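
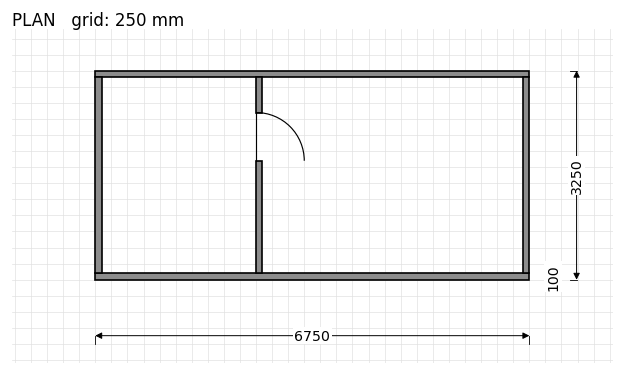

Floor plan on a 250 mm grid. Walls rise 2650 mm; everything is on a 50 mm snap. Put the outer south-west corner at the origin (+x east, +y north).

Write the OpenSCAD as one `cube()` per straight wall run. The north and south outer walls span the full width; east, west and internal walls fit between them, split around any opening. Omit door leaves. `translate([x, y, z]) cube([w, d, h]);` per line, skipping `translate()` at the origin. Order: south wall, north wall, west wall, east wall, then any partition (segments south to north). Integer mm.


cube([6750, 100, 2650]);
translate([0, 3150, 0]) cube([6750, 100, 2650]);
translate([0, 100, 0]) cube([100, 3050, 2650]);
translate([6650, 100, 0]) cube([100, 3050, 2650]);
translate([2500, 100, 0]) cube([100, 1750, 2650]);
translate([2500, 2600, 0]) cube([100, 550, 2650]);


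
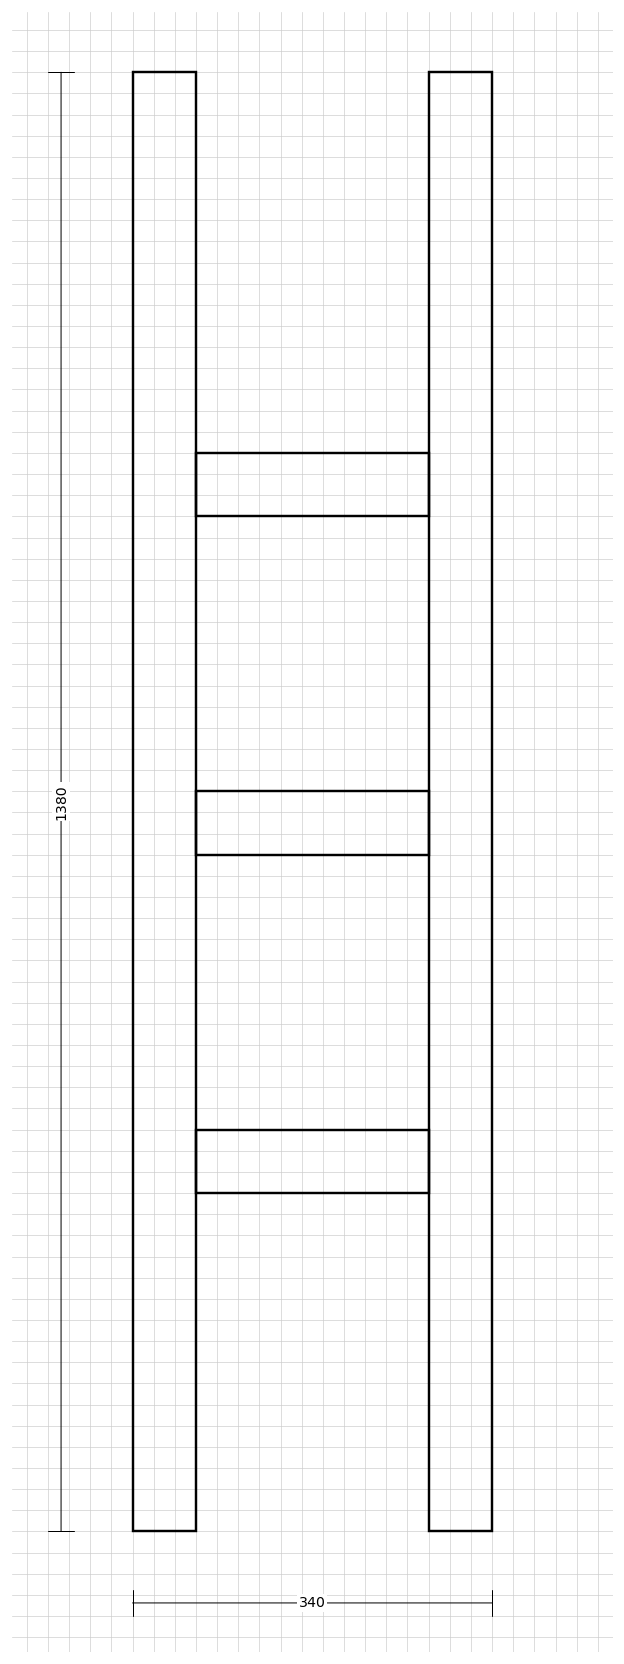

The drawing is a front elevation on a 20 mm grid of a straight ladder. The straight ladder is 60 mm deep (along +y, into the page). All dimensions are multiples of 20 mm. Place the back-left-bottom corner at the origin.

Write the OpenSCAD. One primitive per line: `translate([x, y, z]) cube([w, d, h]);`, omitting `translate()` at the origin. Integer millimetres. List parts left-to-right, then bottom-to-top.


cube([60, 60, 1380]);
translate([60, 0, 320]) cube([220, 60, 60]);
translate([60, 0, 640]) cube([220, 60, 60]);
translate([60, 0, 960]) cube([220, 60, 60]);
translate([280, 0, 0]) cube([60, 60, 1380]);


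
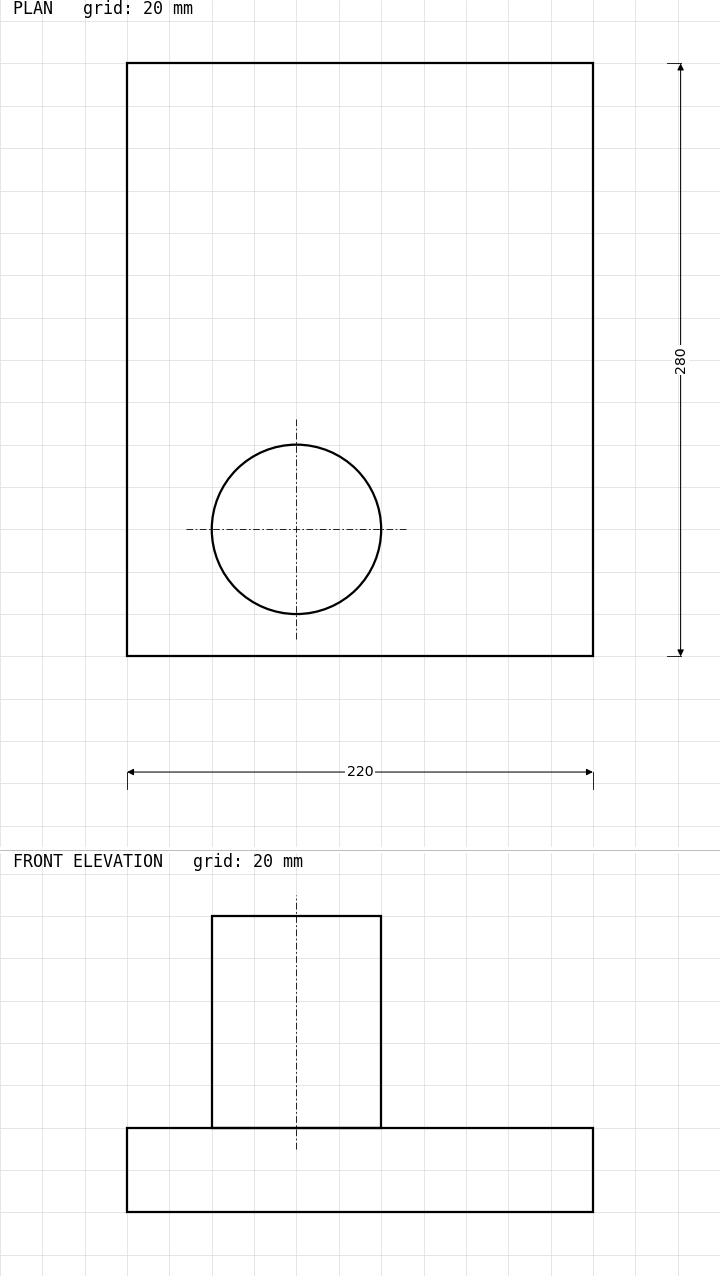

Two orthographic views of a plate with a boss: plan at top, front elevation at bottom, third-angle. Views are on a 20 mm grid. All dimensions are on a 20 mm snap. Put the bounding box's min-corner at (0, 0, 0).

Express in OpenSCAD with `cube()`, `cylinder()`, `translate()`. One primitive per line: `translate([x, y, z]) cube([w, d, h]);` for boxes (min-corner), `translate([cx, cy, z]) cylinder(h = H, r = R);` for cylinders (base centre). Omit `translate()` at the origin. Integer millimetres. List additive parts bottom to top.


cube([220, 280, 40]);
translate([80, 60, 40]) cylinder(h = 100, r = 40);


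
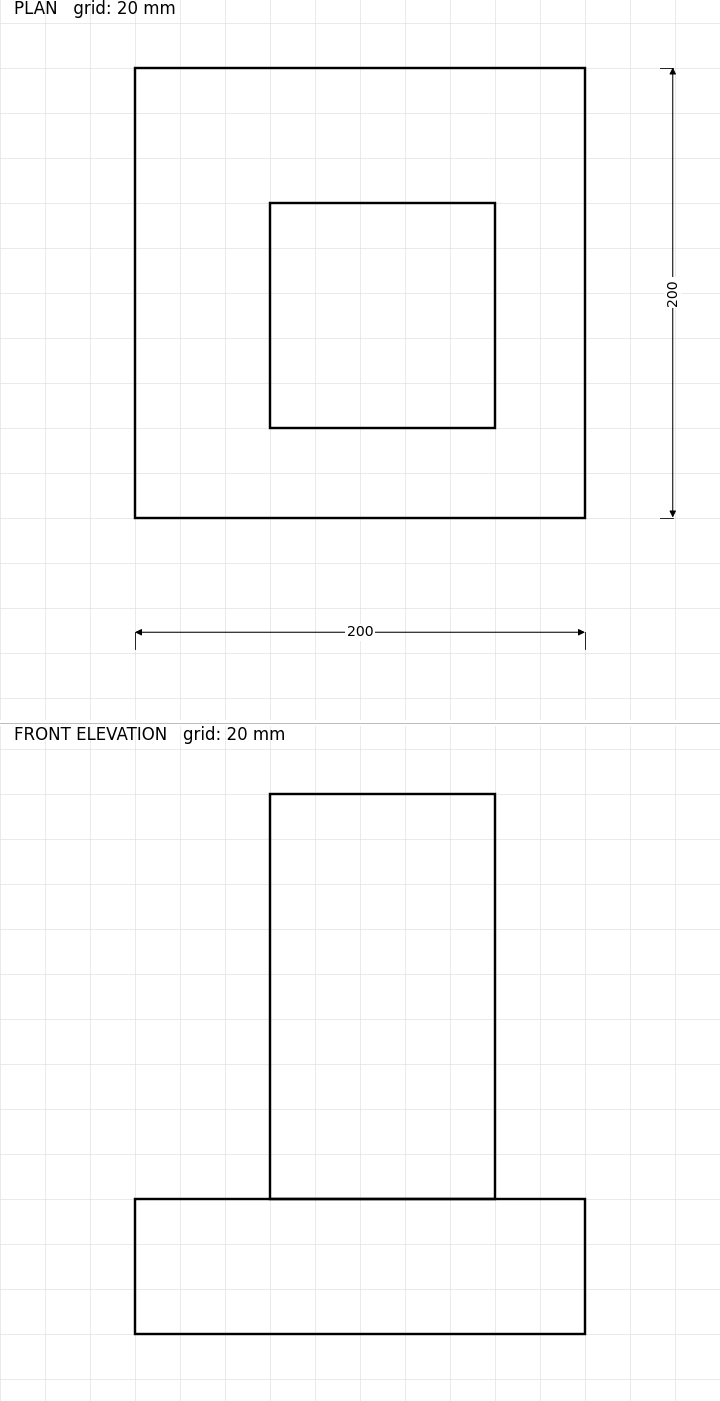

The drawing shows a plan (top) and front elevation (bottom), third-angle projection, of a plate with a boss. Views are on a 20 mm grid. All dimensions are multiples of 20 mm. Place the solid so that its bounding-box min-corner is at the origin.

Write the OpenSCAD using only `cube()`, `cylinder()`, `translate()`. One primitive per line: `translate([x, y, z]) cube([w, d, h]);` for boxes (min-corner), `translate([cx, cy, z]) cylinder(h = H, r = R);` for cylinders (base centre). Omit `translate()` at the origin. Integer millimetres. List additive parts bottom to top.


cube([200, 200, 60]);
translate([60, 40, 60]) cube([100, 100, 180]);


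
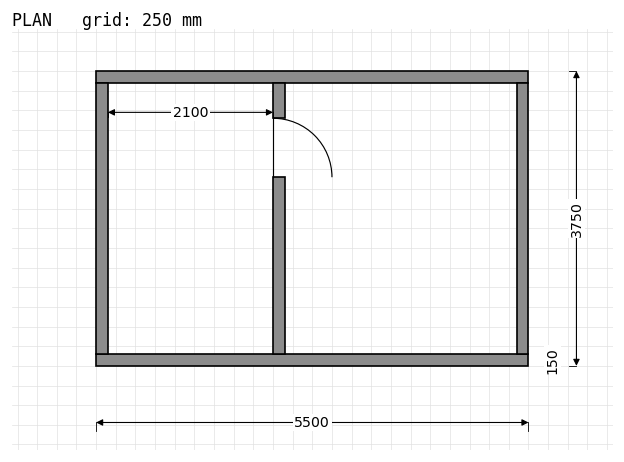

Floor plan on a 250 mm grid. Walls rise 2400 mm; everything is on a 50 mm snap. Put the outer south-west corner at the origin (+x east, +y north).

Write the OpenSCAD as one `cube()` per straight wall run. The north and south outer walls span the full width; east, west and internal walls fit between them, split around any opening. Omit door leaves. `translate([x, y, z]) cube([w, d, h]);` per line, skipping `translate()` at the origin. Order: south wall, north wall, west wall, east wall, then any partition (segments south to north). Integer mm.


cube([5500, 150, 2400]);
translate([0, 3600, 0]) cube([5500, 150, 2400]);
translate([0, 150, 0]) cube([150, 3450, 2400]);
translate([5350, 150, 0]) cube([150, 3450, 2400]);
translate([2250, 150, 0]) cube([150, 2250, 2400]);
translate([2250, 3150, 0]) cube([150, 450, 2400]);


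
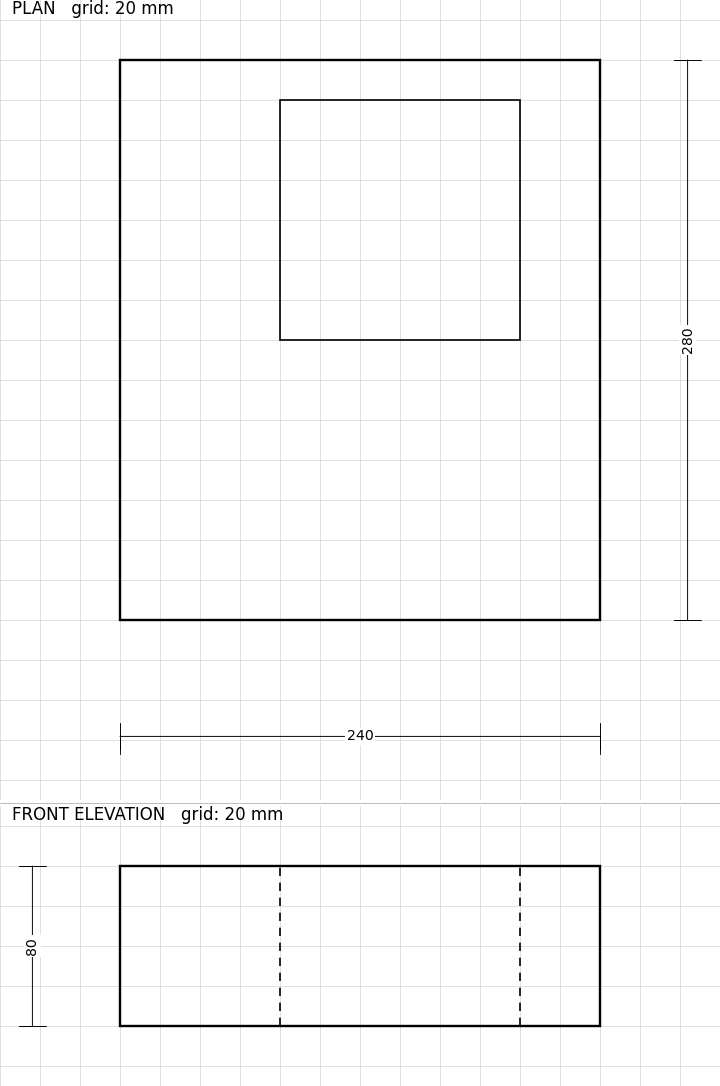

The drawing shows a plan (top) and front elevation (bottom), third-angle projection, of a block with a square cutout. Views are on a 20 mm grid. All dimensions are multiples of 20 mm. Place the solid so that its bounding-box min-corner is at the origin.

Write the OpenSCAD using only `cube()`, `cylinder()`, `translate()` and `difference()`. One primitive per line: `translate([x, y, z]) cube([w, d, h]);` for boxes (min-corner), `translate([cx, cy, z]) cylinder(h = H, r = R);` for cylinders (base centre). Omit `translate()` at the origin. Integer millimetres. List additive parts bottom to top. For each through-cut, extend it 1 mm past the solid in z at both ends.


difference() {
  cube([240, 280, 80]);
  translate([80, 140, -1]) cube([120, 120, 82]);
}


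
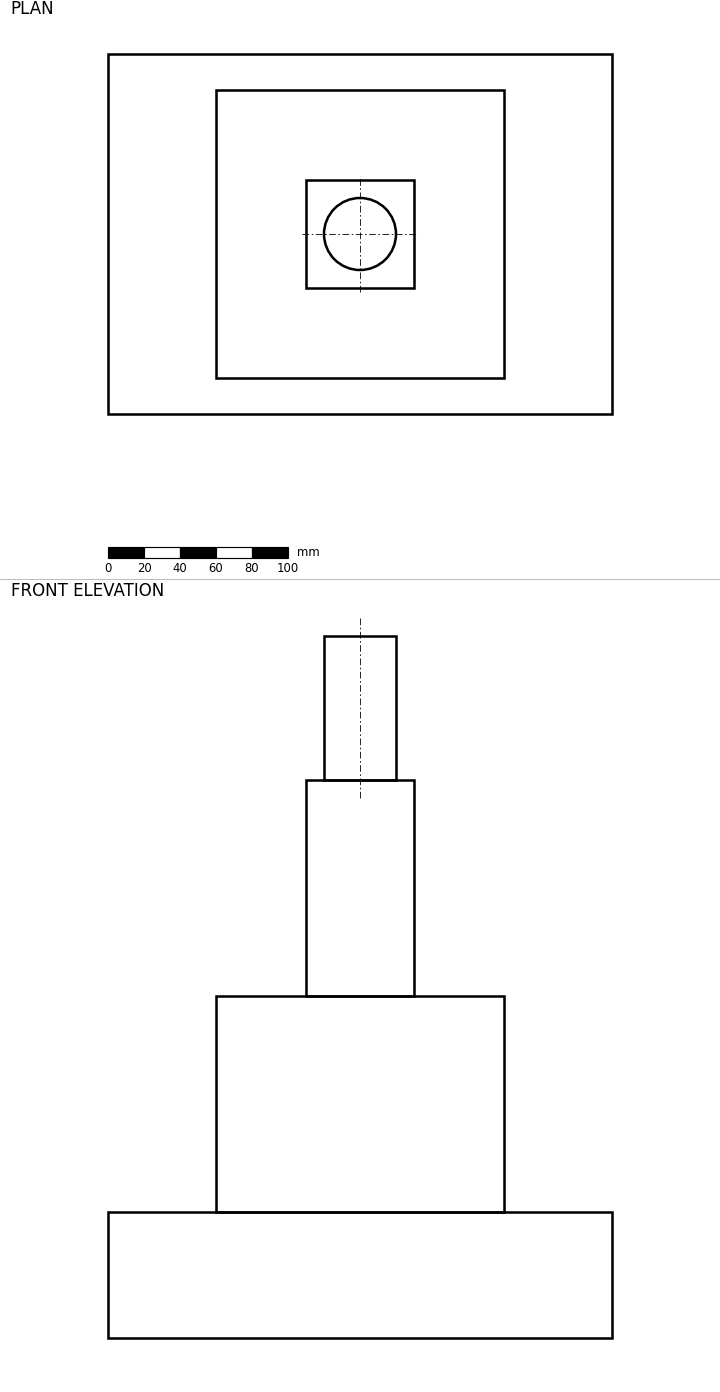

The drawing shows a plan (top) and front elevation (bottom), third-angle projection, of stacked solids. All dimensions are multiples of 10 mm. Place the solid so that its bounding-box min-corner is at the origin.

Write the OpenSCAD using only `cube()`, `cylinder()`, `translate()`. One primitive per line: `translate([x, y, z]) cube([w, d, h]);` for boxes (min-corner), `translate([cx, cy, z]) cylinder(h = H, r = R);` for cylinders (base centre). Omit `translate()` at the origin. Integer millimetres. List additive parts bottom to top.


cube([280, 200, 70]);
translate([60, 20, 70]) cube([160, 160, 120]);
translate([110, 70, 190]) cube([60, 60, 120]);
translate([140, 100, 310]) cylinder(h = 80, r = 20);


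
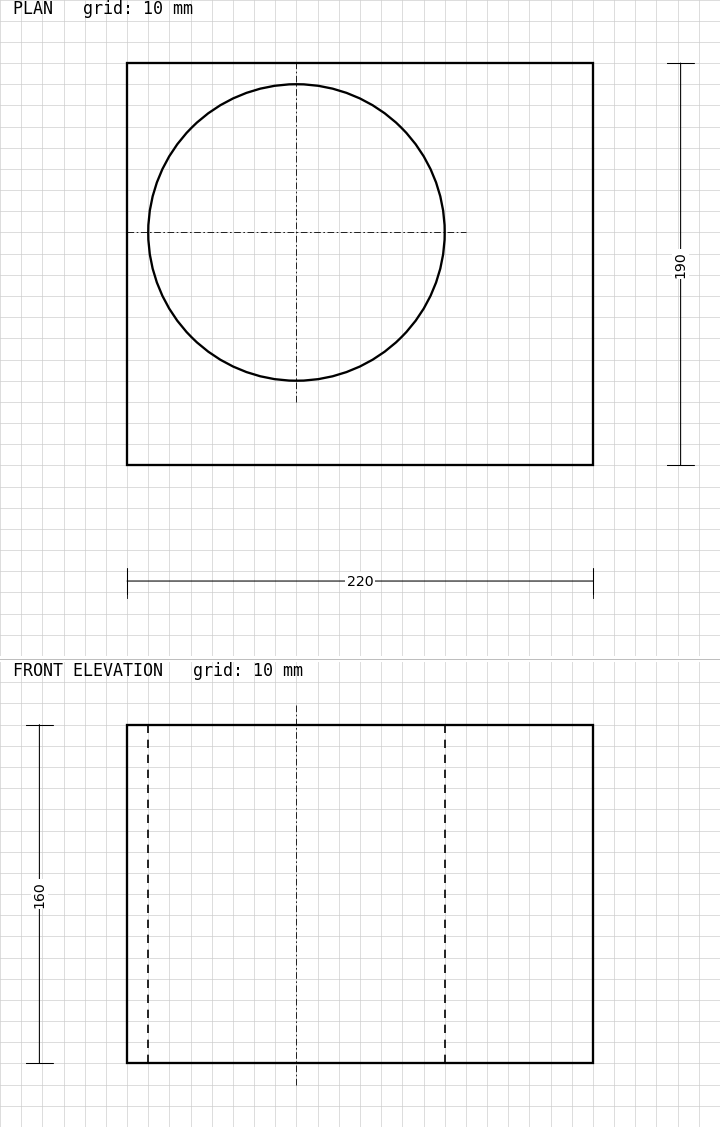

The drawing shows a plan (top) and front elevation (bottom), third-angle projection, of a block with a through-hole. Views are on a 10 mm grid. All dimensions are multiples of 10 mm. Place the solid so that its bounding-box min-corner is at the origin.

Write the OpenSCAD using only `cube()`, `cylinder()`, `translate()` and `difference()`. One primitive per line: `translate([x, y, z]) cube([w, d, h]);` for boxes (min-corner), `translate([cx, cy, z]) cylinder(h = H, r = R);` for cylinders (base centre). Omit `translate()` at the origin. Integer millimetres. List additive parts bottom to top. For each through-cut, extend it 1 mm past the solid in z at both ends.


difference() {
  cube([220, 190, 160]);
  translate([80, 110, -1]) cylinder(h = 162, r = 70);
}


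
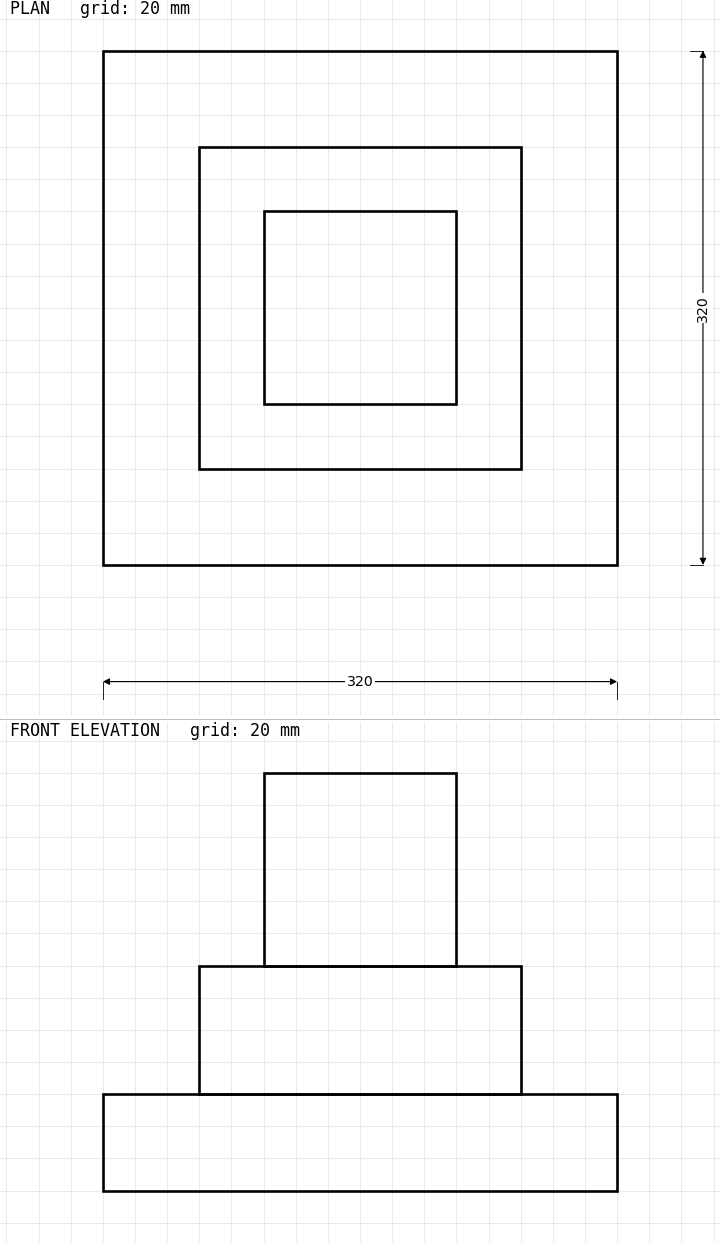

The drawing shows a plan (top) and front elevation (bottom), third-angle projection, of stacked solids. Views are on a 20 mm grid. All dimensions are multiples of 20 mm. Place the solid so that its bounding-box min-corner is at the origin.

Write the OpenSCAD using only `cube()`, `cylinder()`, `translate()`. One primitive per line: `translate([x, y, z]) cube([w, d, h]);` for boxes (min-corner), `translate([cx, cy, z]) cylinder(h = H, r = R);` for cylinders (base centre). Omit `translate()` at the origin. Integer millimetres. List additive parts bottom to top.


cube([320, 320, 60]);
translate([60, 60, 60]) cube([200, 200, 80]);
translate([100, 100, 140]) cube([120, 120, 120]);


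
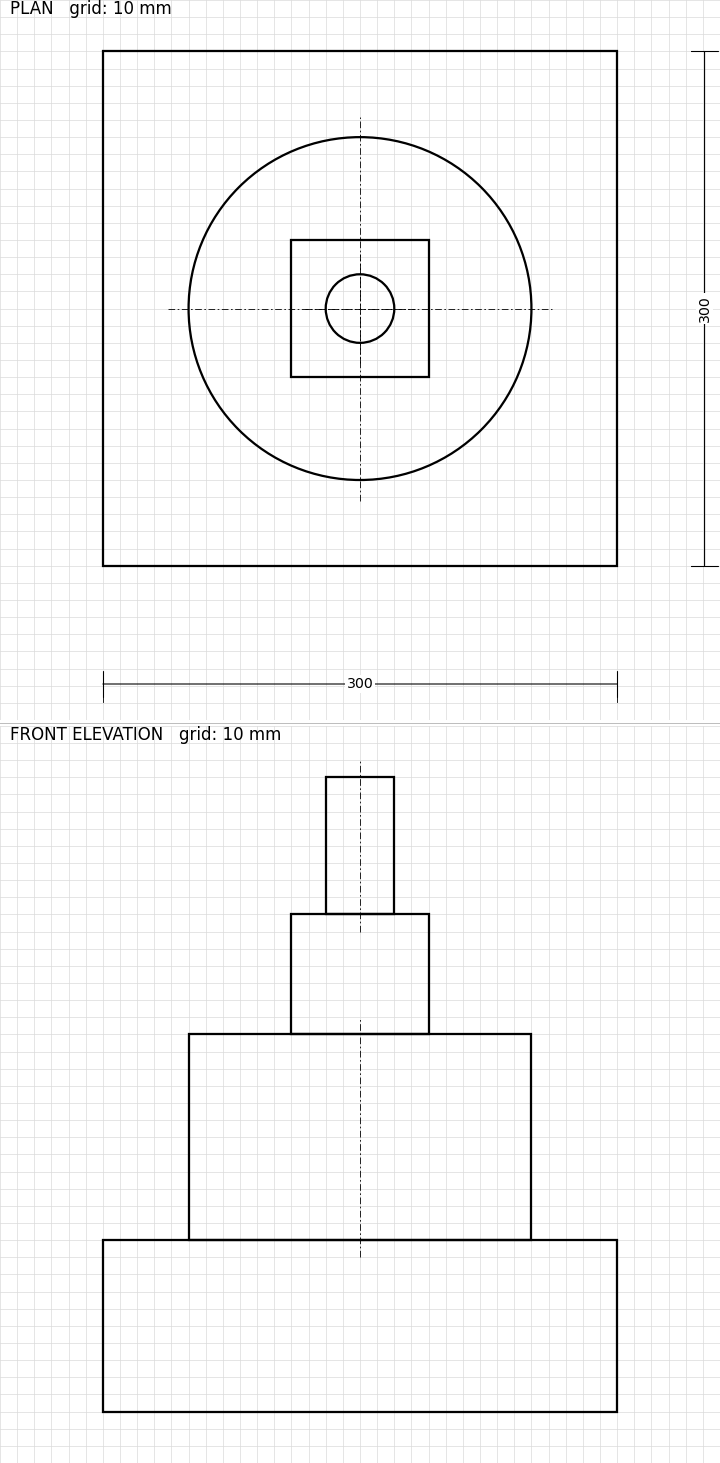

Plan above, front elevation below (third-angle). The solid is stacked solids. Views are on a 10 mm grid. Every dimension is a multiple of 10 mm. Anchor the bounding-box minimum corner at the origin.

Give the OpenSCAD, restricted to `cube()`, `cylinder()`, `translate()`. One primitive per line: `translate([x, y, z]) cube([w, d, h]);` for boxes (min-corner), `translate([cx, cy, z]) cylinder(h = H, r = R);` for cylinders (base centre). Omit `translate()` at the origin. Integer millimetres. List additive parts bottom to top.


cube([300, 300, 100]);
translate([150, 150, 100]) cylinder(h = 120, r = 100);
translate([110, 110, 220]) cube([80, 80, 70]);
translate([150, 150, 290]) cylinder(h = 80, r = 20);


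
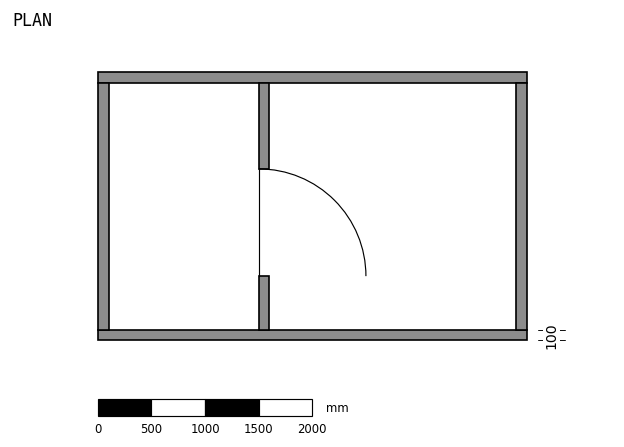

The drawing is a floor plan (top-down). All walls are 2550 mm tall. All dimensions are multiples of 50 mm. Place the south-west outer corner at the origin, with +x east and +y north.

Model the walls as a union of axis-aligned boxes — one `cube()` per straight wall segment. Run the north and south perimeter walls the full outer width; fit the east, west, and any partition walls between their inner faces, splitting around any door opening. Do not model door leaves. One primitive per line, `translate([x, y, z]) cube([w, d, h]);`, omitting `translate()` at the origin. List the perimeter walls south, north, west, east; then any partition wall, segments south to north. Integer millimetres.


cube([4000, 100, 2550]);
translate([0, 2400, 0]) cube([4000, 100, 2550]);
translate([0, 100, 0]) cube([100, 2300, 2550]);
translate([3900, 100, 0]) cube([100, 2300, 2550]);
translate([1500, 100, 0]) cube([100, 500, 2550]);
translate([1500, 1600, 0]) cube([100, 800, 2550]);


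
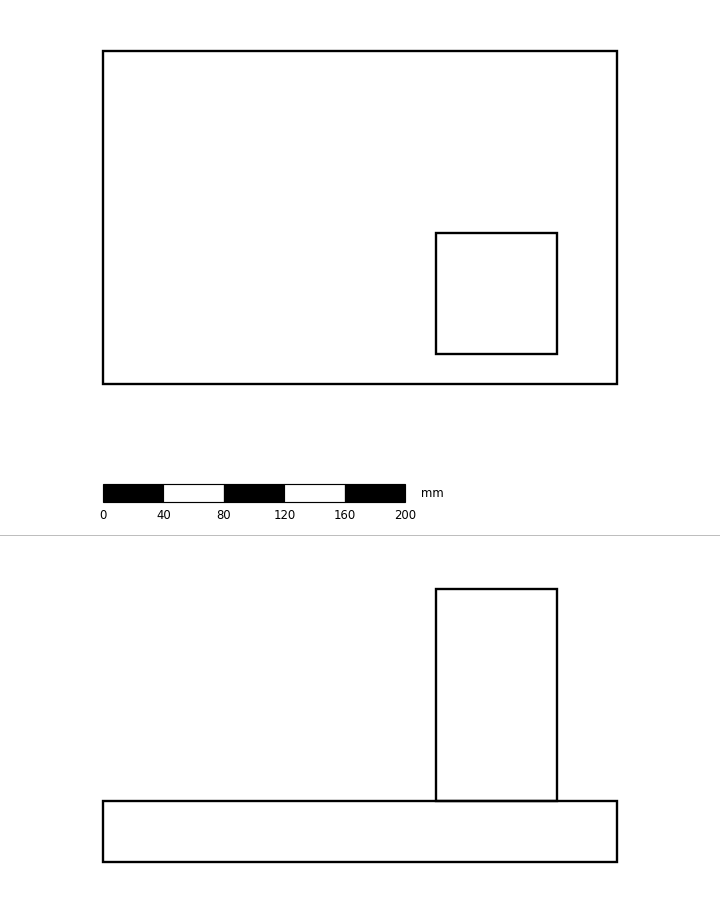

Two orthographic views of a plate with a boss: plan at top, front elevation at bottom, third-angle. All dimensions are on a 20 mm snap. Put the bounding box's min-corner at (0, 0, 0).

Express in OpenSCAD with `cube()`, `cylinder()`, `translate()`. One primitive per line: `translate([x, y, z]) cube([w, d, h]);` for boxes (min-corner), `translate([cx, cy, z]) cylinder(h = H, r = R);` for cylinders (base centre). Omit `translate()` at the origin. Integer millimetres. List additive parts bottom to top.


cube([340, 220, 40]);
translate([220, 20, 40]) cube([80, 80, 140]);


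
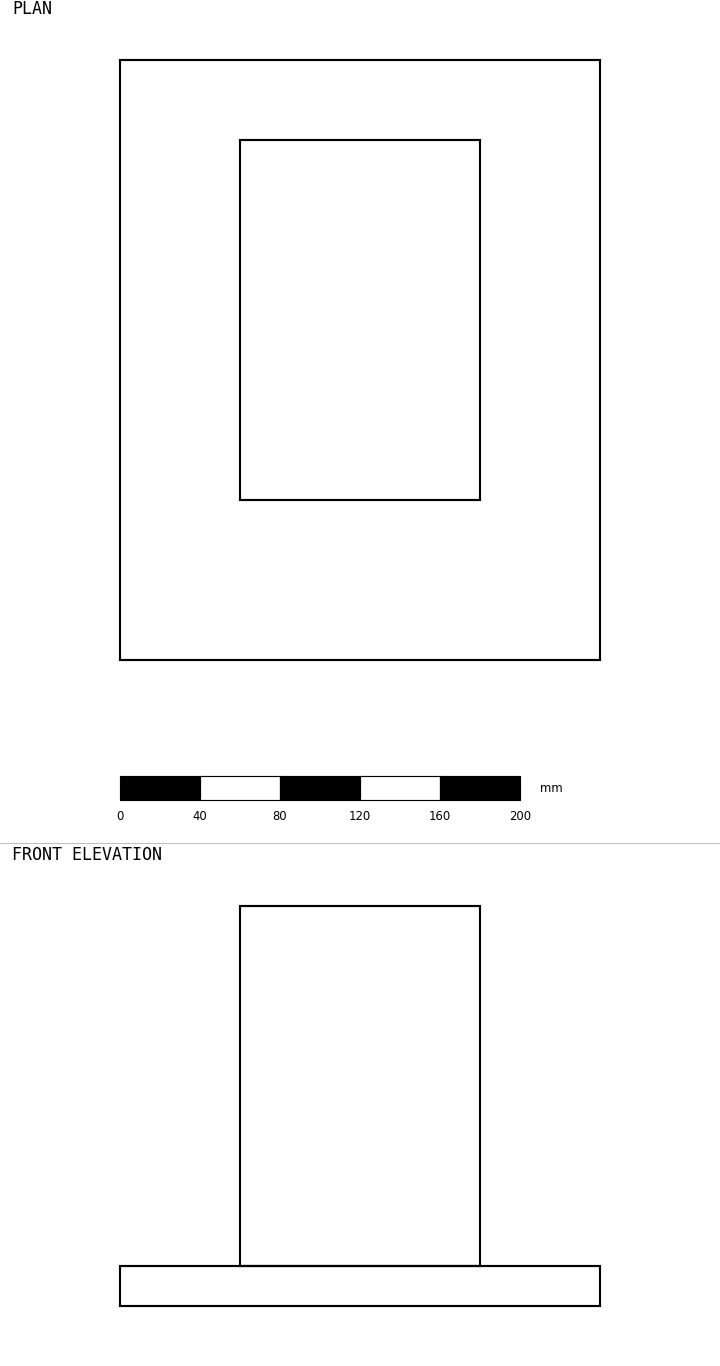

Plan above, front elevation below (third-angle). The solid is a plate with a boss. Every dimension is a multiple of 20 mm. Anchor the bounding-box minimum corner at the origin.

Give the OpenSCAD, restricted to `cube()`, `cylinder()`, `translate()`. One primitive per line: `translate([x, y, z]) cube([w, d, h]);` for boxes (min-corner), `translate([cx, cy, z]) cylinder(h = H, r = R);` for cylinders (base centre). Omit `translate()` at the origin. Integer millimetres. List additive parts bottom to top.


cube([240, 300, 20]);
translate([60, 80, 20]) cube([120, 180, 180]);


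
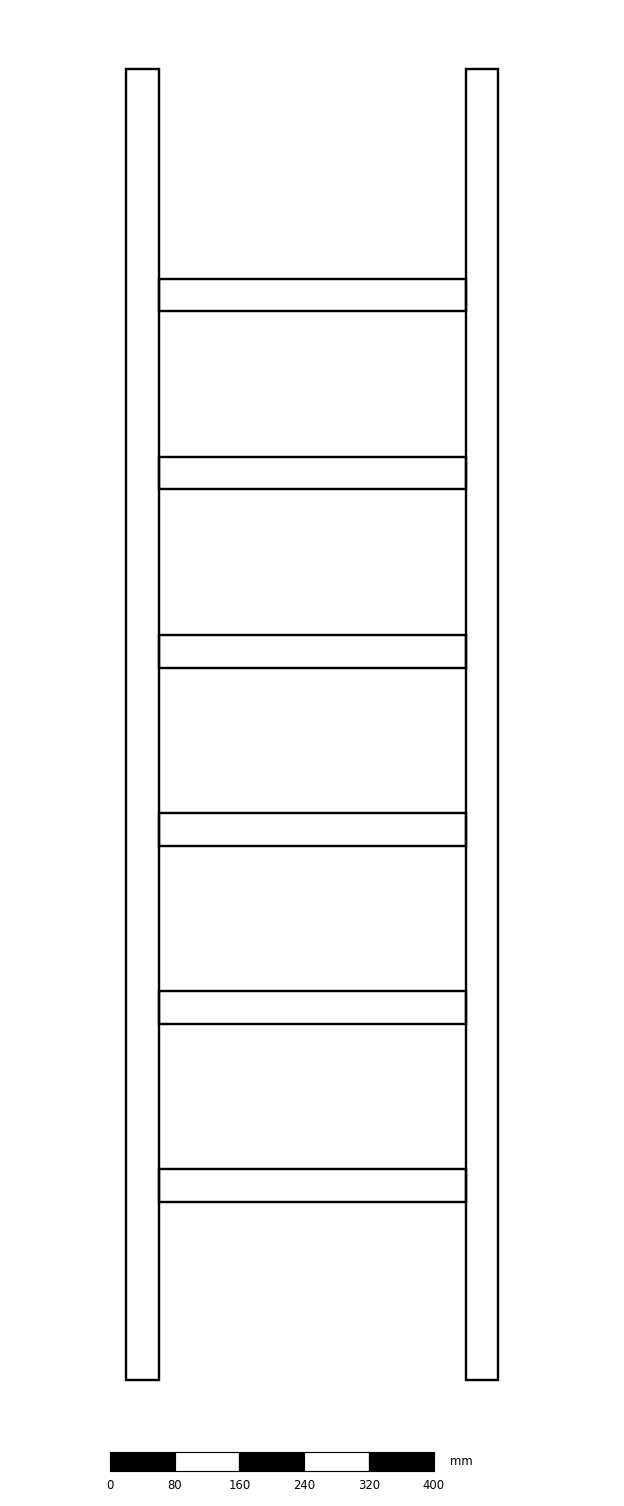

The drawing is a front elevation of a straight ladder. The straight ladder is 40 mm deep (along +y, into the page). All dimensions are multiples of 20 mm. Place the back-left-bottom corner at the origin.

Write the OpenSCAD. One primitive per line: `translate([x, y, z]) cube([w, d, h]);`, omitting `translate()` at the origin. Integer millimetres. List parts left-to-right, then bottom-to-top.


cube([40, 40, 1620]);
translate([40, 0, 220]) cube([380, 40, 40]);
translate([40, 0, 440]) cube([380, 40, 40]);
translate([40, 0, 660]) cube([380, 40, 40]);
translate([40, 0, 880]) cube([380, 40, 40]);
translate([40, 0, 1100]) cube([380, 40, 40]);
translate([40, 0, 1320]) cube([380, 40, 40]);
translate([420, 0, 0]) cube([40, 40, 1620]);


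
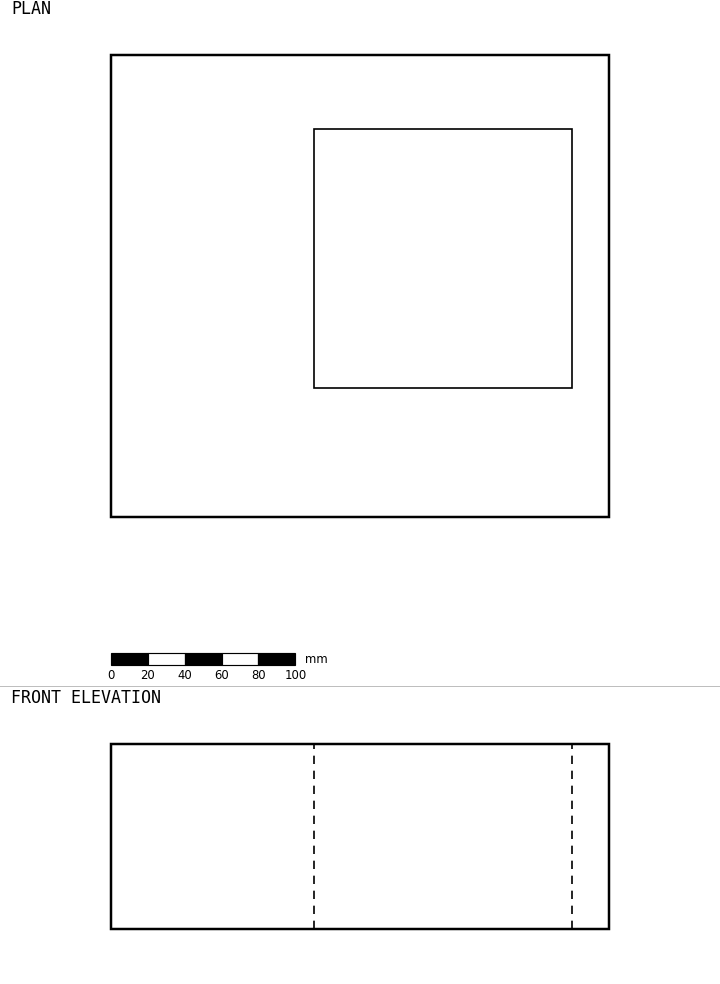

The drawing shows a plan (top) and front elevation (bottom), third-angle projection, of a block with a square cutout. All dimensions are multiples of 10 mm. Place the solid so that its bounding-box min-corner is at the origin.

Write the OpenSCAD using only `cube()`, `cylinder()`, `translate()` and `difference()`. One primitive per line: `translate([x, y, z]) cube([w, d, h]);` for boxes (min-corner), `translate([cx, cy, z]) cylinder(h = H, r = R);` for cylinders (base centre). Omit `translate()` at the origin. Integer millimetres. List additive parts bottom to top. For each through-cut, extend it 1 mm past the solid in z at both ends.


difference() {
  cube([270, 250, 100]);
  translate([110, 70, -1]) cube([140, 140, 102]);
}


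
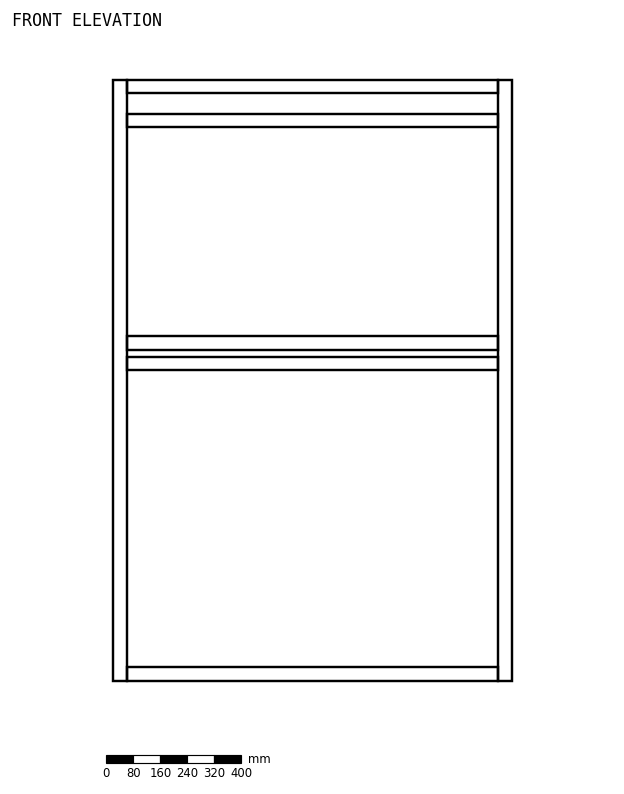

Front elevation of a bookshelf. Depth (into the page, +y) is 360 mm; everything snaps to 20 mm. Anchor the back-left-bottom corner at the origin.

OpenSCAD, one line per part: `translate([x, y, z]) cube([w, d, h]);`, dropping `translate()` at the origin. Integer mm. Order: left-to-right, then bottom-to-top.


cube([40, 360, 1780]);
translate([40, 0, 0]) cube([1100, 360, 40]);
translate([40, 0, 920]) cube([1100, 360, 40]);
translate([40, 0, 980]) cube([1100, 360, 40]);
translate([40, 0, 1640]) cube([1100, 360, 40]);
translate([40, 0, 1740]) cube([1100, 360, 40]);
translate([1140, 0, 0]) cube([40, 360, 1780]);


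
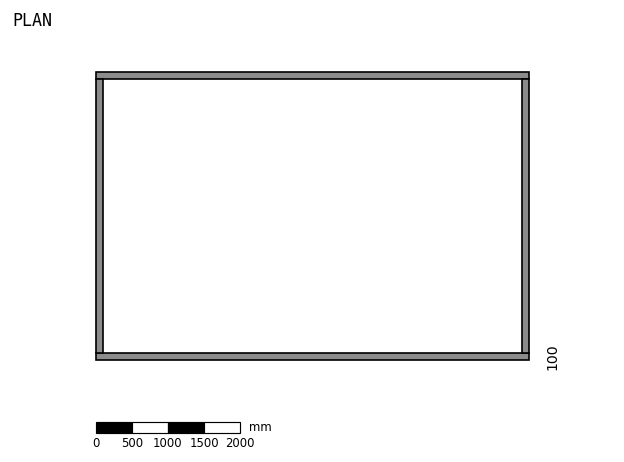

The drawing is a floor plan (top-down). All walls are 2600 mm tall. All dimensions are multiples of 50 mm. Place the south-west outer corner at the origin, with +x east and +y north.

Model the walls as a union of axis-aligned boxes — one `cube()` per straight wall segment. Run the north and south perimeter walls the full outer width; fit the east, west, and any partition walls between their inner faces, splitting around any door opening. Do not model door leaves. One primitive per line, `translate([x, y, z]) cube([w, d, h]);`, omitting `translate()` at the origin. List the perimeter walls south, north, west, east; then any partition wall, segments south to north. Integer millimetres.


cube([6000, 100, 2600]);
translate([0, 3900, 0]) cube([6000, 100, 2600]);
translate([0, 100, 0]) cube([100, 3800, 2600]);
translate([5900, 100, 0]) cube([100, 3800, 2600]);


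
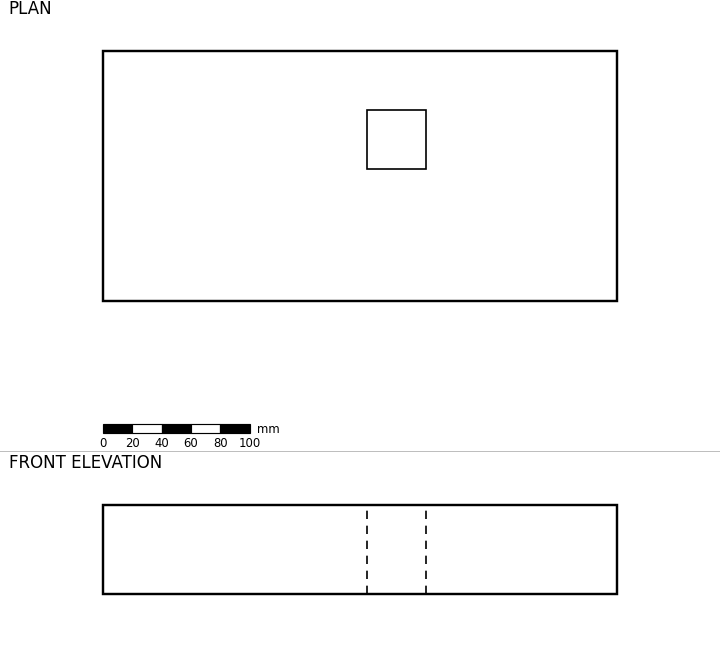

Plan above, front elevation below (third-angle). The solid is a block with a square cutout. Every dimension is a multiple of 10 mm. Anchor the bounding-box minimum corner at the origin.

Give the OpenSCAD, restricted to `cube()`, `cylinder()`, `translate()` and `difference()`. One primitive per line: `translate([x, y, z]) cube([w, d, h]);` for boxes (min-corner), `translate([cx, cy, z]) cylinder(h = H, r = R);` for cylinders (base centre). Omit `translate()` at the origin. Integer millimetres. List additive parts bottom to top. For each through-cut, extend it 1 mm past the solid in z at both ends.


difference() {
  cube([350, 170, 60]);
  translate([180, 90, -1]) cube([40, 40, 62]);
}


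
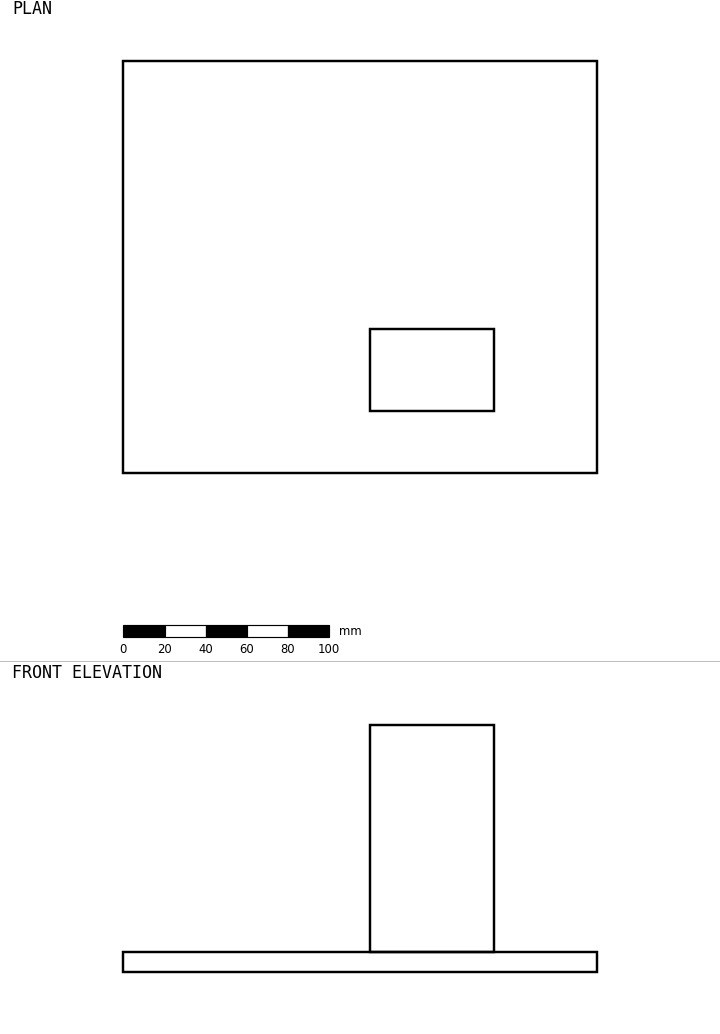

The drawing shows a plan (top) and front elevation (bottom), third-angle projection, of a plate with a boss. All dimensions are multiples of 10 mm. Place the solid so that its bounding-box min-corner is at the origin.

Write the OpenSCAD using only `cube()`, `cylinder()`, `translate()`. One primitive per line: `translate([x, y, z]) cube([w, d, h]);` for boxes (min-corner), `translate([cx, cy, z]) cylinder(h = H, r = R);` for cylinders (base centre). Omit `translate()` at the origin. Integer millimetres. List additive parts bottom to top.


cube([230, 200, 10]);
translate([120, 30, 10]) cube([60, 40, 110]);


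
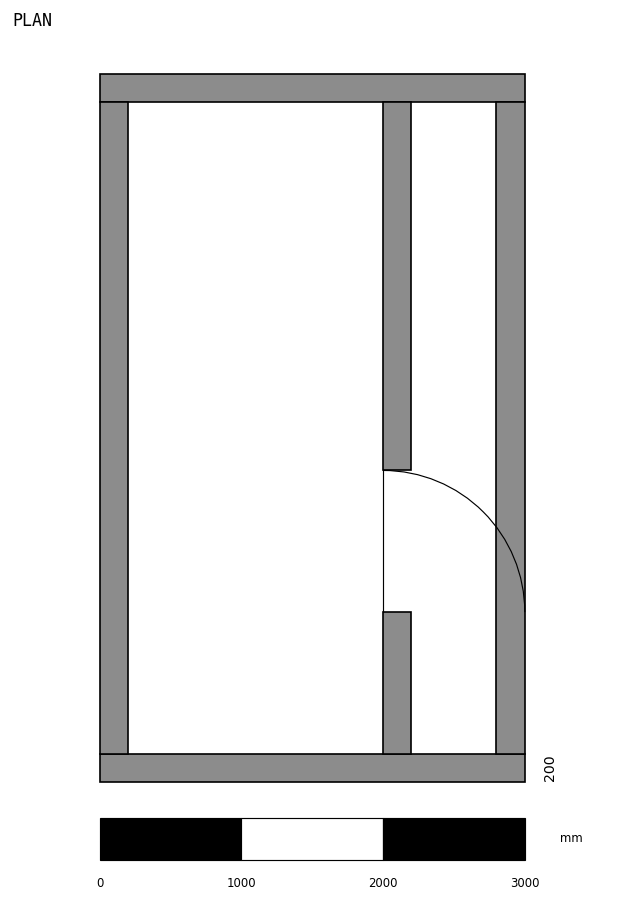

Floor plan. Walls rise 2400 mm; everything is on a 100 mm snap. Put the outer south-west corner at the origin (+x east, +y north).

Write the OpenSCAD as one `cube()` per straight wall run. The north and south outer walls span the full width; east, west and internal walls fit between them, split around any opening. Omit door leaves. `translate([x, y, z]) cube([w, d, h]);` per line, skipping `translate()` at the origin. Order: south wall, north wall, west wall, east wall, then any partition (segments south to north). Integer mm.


cube([3000, 200, 2400]);
translate([0, 4800, 0]) cube([3000, 200, 2400]);
translate([0, 200, 0]) cube([200, 4600, 2400]);
translate([2800, 200, 0]) cube([200, 4600, 2400]);
translate([2000, 200, 0]) cube([200, 1000, 2400]);
translate([2000, 2200, 0]) cube([200, 2600, 2400]);


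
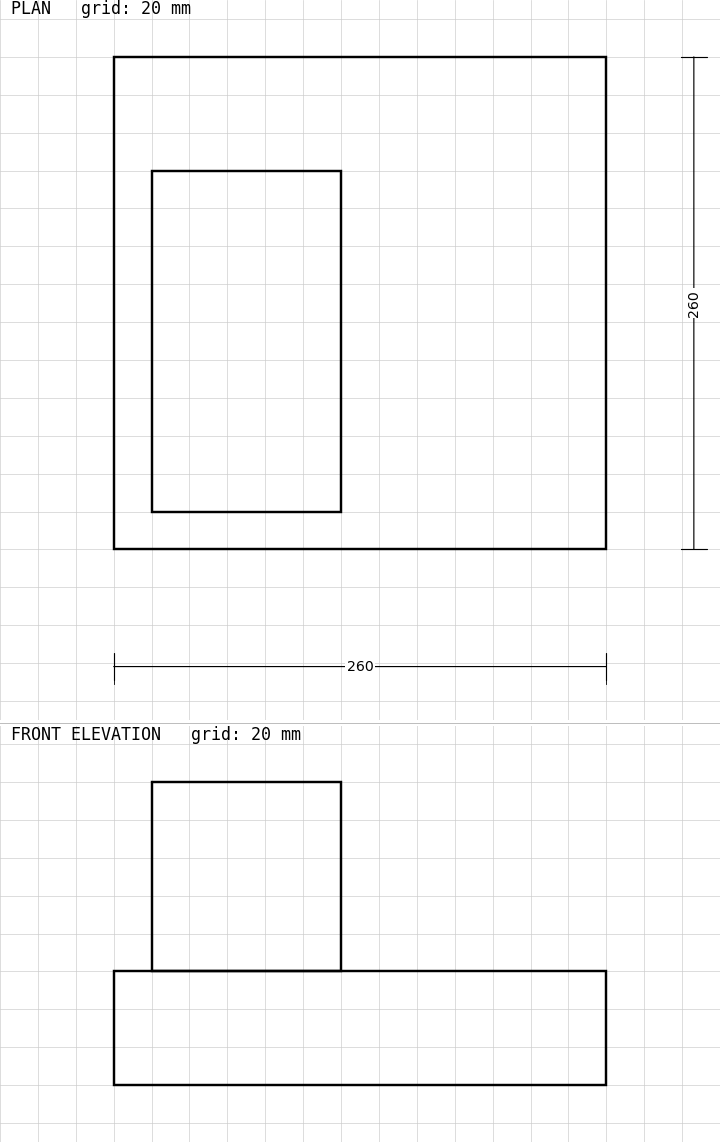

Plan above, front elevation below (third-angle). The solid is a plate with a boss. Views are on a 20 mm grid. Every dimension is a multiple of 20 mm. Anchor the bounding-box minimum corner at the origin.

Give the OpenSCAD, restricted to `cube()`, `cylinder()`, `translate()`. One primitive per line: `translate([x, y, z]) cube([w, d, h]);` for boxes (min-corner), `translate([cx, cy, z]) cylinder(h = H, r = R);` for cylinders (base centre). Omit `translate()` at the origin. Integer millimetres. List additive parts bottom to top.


cube([260, 260, 60]);
translate([20, 20, 60]) cube([100, 180, 100]);


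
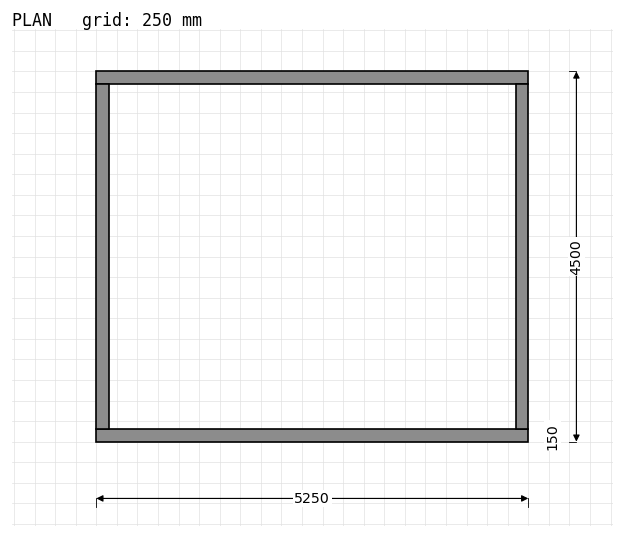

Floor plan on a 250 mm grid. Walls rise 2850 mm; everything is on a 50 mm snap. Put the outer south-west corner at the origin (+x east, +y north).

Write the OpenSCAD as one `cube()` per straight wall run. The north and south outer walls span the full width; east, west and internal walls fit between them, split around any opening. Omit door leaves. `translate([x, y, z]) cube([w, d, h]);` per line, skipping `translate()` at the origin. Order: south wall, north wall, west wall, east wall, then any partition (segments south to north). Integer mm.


cube([5250, 150, 2850]);
translate([0, 4350, 0]) cube([5250, 150, 2850]);
translate([0, 150, 0]) cube([150, 4200, 2850]);
translate([5100, 150, 0]) cube([150, 4200, 2850]);


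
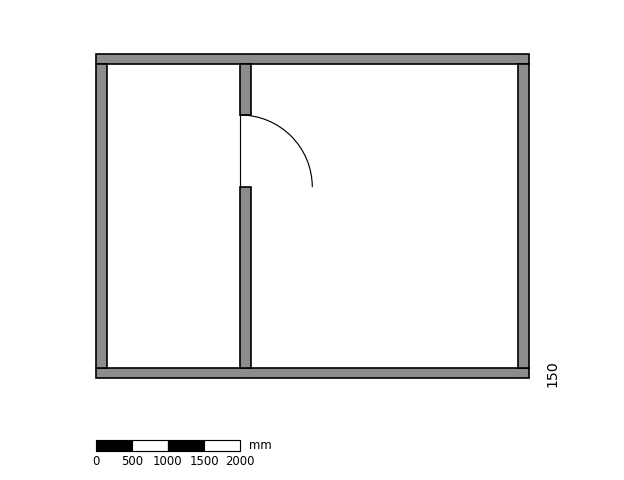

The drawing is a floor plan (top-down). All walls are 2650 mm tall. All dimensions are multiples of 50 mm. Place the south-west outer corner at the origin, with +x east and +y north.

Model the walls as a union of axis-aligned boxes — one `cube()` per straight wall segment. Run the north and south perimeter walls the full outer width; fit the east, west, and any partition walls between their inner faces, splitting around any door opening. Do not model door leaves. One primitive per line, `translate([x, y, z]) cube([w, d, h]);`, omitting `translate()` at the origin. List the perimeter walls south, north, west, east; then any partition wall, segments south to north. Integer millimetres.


cube([6000, 150, 2650]);
translate([0, 4350, 0]) cube([6000, 150, 2650]);
translate([0, 150, 0]) cube([150, 4200, 2650]);
translate([5850, 150, 0]) cube([150, 4200, 2650]);
translate([2000, 150, 0]) cube([150, 2500, 2650]);
translate([2000, 3650, 0]) cube([150, 700, 2650]);


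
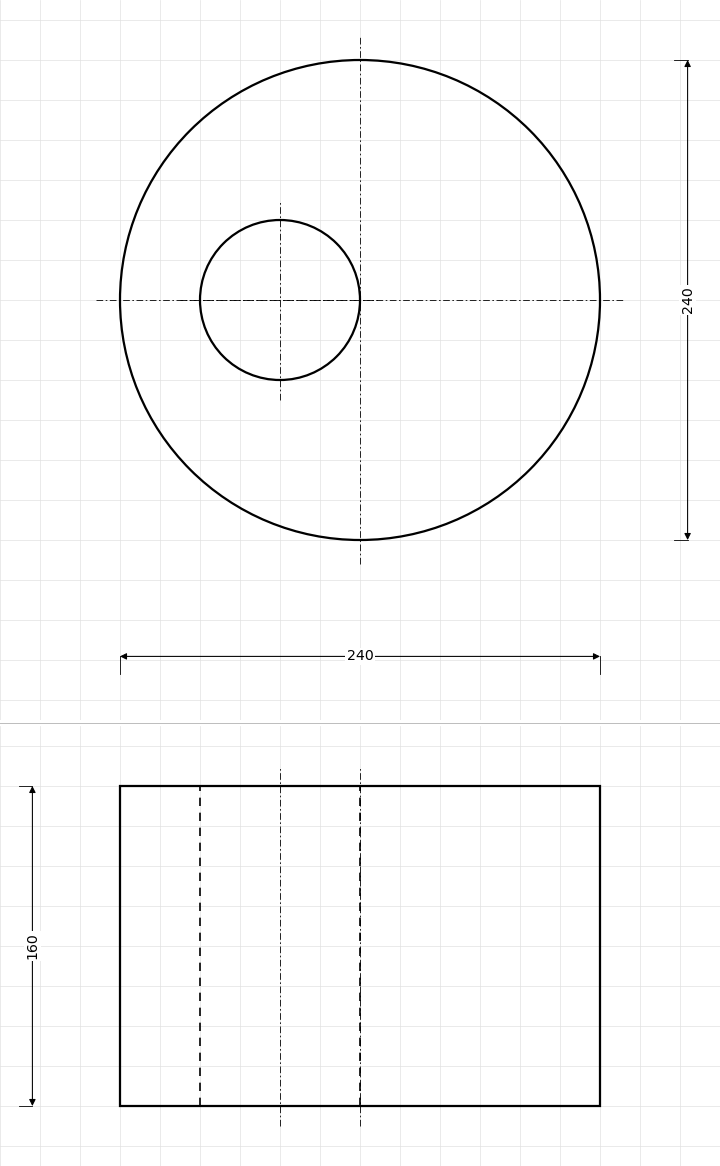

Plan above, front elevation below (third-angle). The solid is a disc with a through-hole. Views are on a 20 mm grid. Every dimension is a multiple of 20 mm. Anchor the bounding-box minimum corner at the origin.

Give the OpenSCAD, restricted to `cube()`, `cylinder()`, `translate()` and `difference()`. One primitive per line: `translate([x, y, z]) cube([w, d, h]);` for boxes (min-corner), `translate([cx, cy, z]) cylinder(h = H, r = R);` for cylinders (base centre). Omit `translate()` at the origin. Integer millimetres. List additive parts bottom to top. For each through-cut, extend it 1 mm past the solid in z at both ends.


difference() {
  translate([120, 120, 0]) cylinder(h = 160, r = 120);
  translate([80, 120, -1]) cylinder(h = 162, r = 40);
}


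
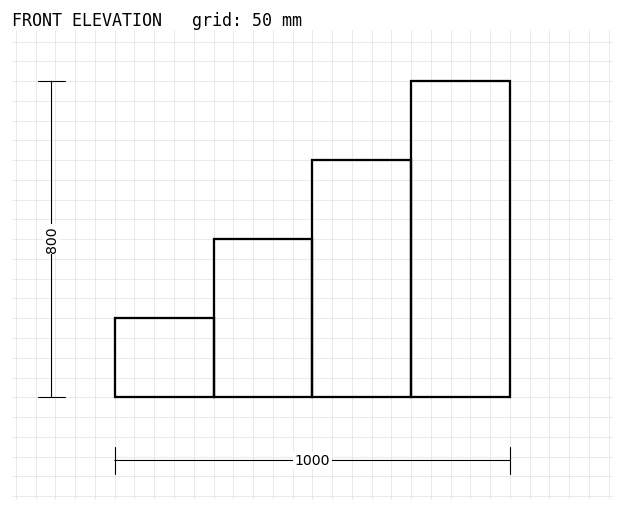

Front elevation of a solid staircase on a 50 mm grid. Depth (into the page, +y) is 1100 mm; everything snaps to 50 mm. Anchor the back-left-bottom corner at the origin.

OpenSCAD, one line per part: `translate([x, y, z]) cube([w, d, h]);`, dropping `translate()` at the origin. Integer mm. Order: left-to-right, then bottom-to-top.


cube([250, 1100, 200]);
translate([250, 0, 0]) cube([250, 1100, 400]);
translate([500, 0, 0]) cube([250, 1100, 600]);
translate([750, 0, 0]) cube([250, 1100, 800]);


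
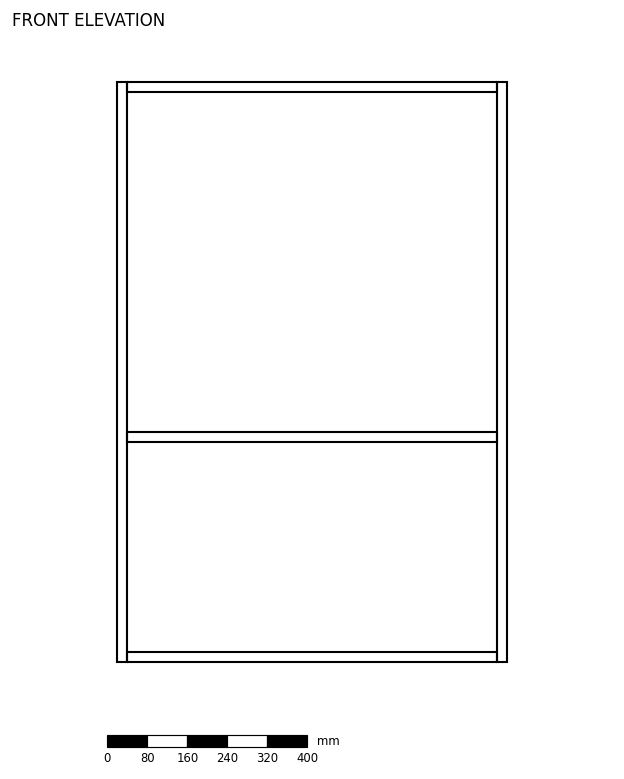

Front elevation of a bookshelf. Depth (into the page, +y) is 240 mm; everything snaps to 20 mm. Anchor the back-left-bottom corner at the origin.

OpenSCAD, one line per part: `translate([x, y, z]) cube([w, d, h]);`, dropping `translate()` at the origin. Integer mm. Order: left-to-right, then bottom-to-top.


cube([20, 240, 1160]);
translate([20, 0, 0]) cube([740, 240, 20]);
translate([20, 0, 440]) cube([740, 240, 20]);
translate([20, 0, 1140]) cube([740, 240, 20]);
translate([760, 0, 0]) cube([20, 240, 1160]);


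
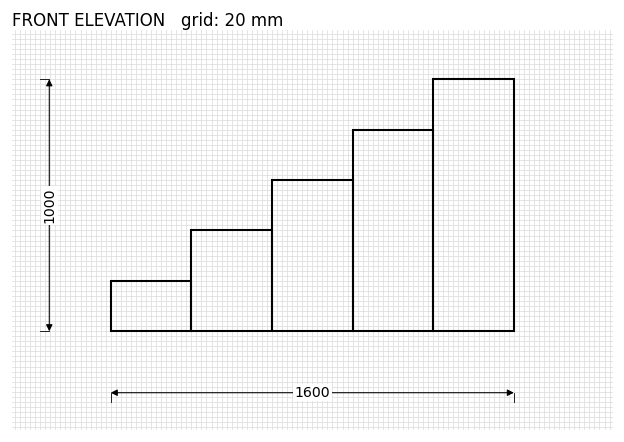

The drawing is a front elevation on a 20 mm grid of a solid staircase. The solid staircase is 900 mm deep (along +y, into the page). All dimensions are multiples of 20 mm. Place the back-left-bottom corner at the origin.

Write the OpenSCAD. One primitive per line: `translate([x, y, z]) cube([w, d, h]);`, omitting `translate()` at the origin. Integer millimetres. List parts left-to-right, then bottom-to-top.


cube([320, 900, 200]);
translate([320, 0, 0]) cube([320, 900, 400]);
translate([640, 0, 0]) cube([320, 900, 600]);
translate([960, 0, 0]) cube([320, 900, 800]);
translate([1280, 0, 0]) cube([320, 900, 1000]);


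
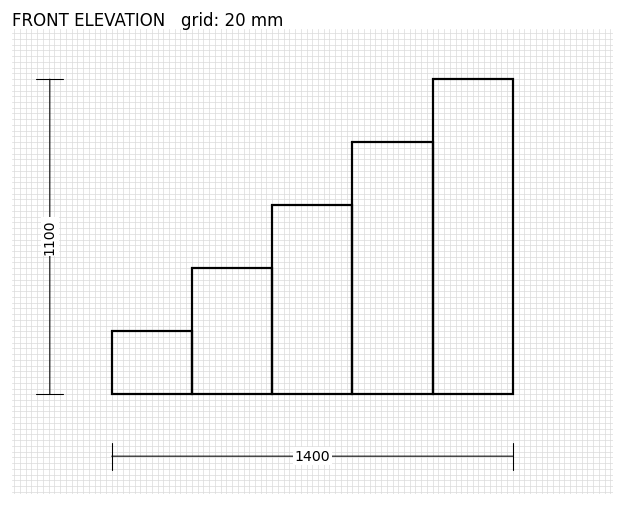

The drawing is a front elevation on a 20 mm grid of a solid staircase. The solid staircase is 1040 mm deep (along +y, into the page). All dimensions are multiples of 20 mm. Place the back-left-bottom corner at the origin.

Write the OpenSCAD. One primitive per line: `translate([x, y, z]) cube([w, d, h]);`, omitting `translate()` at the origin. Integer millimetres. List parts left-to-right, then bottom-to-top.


cube([280, 1040, 220]);
translate([280, 0, 0]) cube([280, 1040, 440]);
translate([560, 0, 0]) cube([280, 1040, 660]);
translate([840, 0, 0]) cube([280, 1040, 880]);
translate([1120, 0, 0]) cube([280, 1040, 1100]);


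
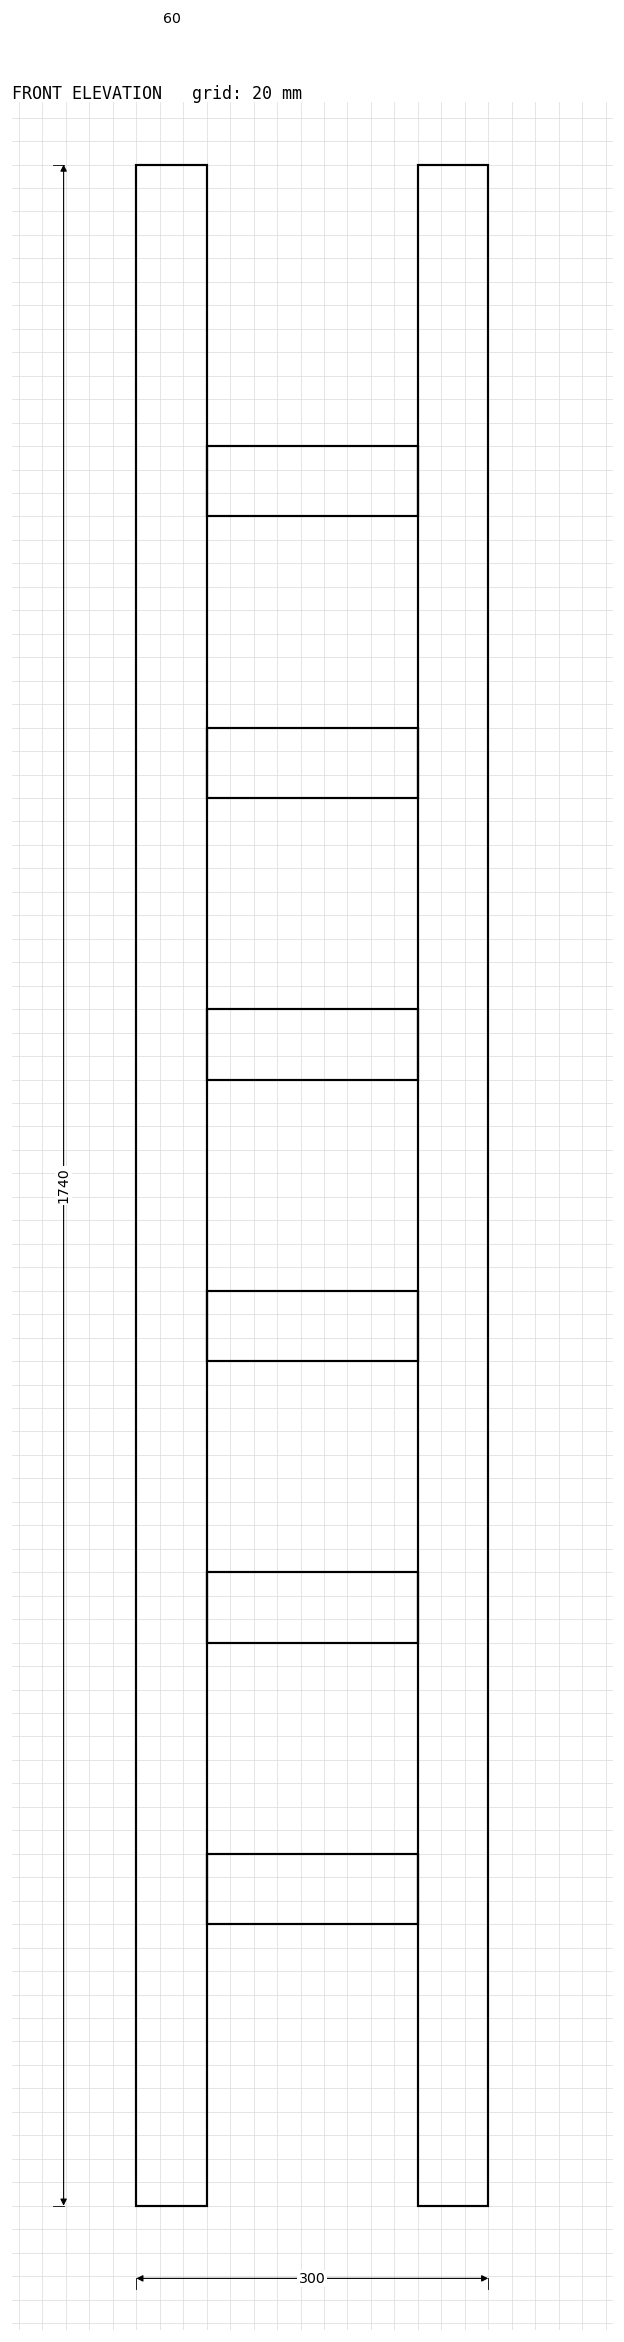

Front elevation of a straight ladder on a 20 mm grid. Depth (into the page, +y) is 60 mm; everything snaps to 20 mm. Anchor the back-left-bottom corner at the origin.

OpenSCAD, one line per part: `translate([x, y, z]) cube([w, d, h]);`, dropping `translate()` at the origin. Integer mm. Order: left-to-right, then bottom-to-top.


cube([60, 60, 1740]);
translate([60, 0, 240]) cube([180, 60, 60]);
translate([60, 0, 480]) cube([180, 60, 60]);
translate([60, 0, 720]) cube([180, 60, 60]);
translate([60, 0, 960]) cube([180, 60, 60]);
translate([60, 0, 1200]) cube([180, 60, 60]);
translate([60, 0, 1440]) cube([180, 60, 60]);
translate([240, 0, 0]) cube([60, 60, 1740]);


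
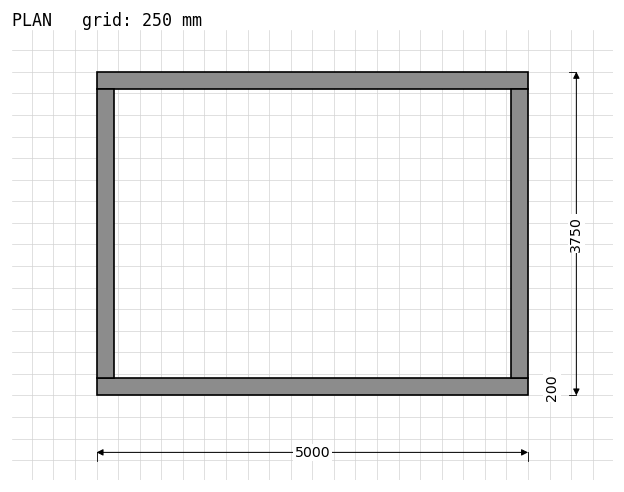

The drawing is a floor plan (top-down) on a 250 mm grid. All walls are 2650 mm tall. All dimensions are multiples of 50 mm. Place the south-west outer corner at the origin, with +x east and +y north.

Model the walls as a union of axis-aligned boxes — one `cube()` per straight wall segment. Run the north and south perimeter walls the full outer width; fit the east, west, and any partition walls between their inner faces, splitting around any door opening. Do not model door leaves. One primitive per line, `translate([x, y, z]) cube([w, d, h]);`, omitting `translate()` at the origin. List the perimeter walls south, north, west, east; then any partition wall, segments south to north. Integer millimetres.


cube([5000, 200, 2650]);
translate([0, 3550, 0]) cube([5000, 200, 2650]);
translate([0, 200, 0]) cube([200, 3350, 2650]);
translate([4800, 200, 0]) cube([200, 3350, 2650]);


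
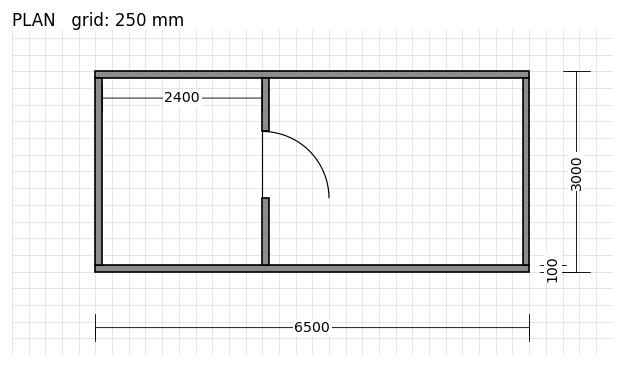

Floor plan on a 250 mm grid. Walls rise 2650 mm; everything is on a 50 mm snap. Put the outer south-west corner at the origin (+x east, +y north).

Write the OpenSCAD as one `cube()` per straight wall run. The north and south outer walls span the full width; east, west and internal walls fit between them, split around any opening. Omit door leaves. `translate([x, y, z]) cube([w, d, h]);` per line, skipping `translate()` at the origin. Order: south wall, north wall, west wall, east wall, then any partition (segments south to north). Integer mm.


cube([6500, 100, 2650]);
translate([0, 2900, 0]) cube([6500, 100, 2650]);
translate([0, 100, 0]) cube([100, 2800, 2650]);
translate([6400, 100, 0]) cube([100, 2800, 2650]);
translate([2500, 100, 0]) cube([100, 1000, 2650]);
translate([2500, 2100, 0]) cube([100, 800, 2650]);


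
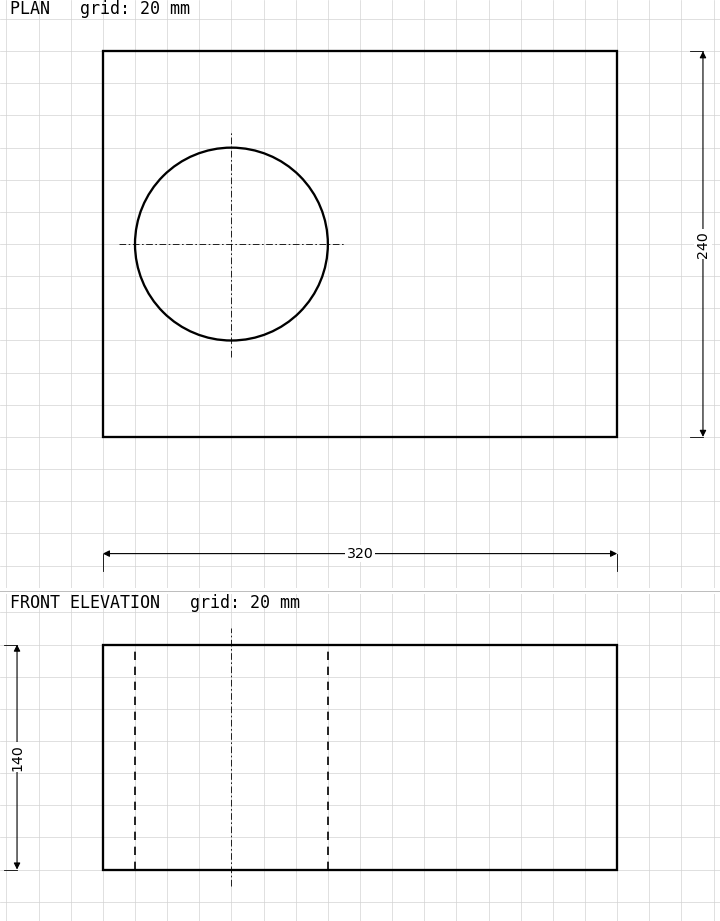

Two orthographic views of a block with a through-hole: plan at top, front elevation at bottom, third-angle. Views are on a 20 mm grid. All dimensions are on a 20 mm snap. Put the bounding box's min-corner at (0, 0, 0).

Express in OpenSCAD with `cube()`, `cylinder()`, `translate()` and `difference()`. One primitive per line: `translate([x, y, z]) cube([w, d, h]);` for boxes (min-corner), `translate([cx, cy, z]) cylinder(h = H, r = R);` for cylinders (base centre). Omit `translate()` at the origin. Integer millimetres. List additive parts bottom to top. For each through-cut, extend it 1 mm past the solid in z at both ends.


difference() {
  cube([320, 240, 140]);
  translate([80, 120, -1]) cylinder(h = 142, r = 60);
}


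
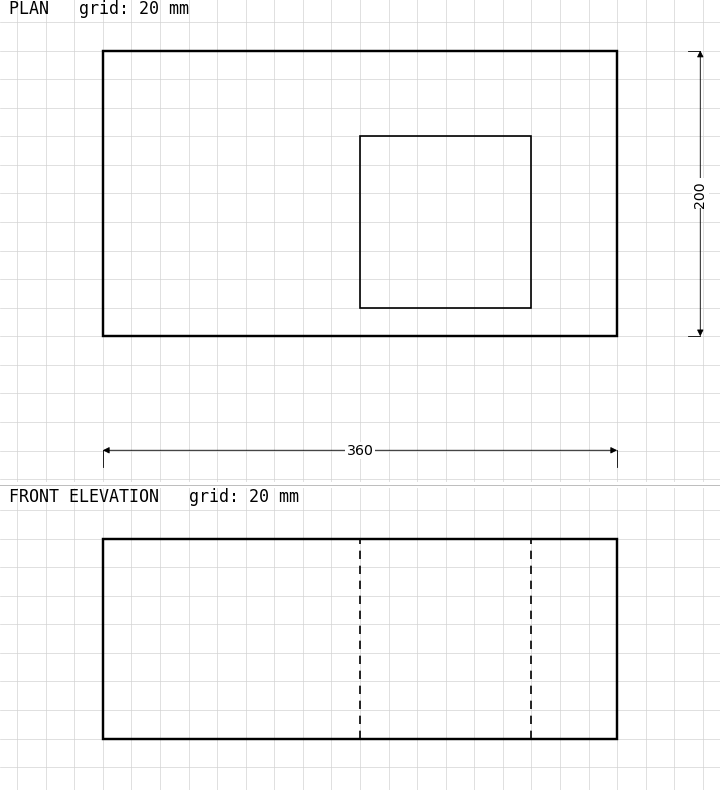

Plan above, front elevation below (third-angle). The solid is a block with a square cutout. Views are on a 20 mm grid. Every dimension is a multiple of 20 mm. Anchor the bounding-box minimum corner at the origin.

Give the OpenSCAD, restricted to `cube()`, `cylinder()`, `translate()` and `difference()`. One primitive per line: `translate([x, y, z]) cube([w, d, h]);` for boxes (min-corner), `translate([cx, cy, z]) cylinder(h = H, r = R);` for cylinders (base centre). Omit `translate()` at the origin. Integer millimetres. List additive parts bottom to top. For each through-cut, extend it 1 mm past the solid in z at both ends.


difference() {
  cube([360, 200, 140]);
  translate([180, 20, -1]) cube([120, 120, 142]);
}


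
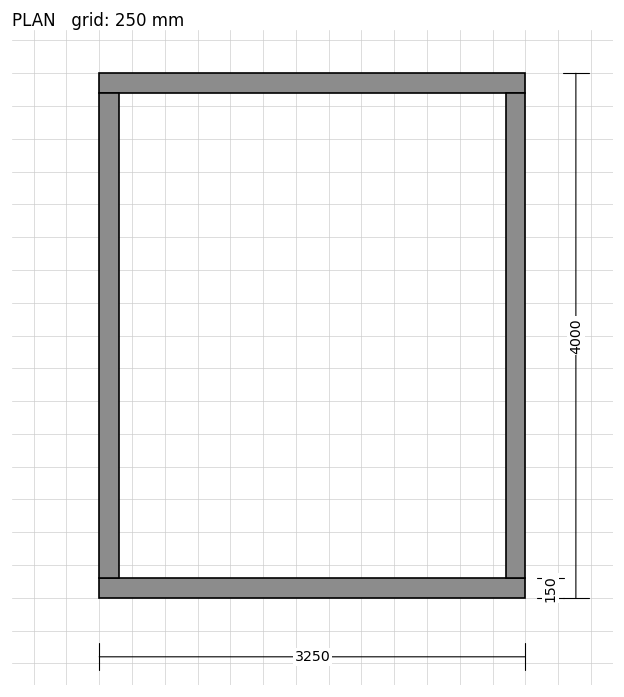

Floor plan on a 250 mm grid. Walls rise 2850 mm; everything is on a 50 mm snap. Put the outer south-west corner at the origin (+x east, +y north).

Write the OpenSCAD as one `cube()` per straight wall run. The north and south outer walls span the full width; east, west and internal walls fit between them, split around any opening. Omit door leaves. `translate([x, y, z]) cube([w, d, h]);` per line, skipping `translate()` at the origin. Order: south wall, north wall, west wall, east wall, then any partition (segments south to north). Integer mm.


cube([3250, 150, 2850]);
translate([0, 3850, 0]) cube([3250, 150, 2850]);
translate([0, 150, 0]) cube([150, 3700, 2850]);
translate([3100, 150, 0]) cube([150, 3700, 2850]);


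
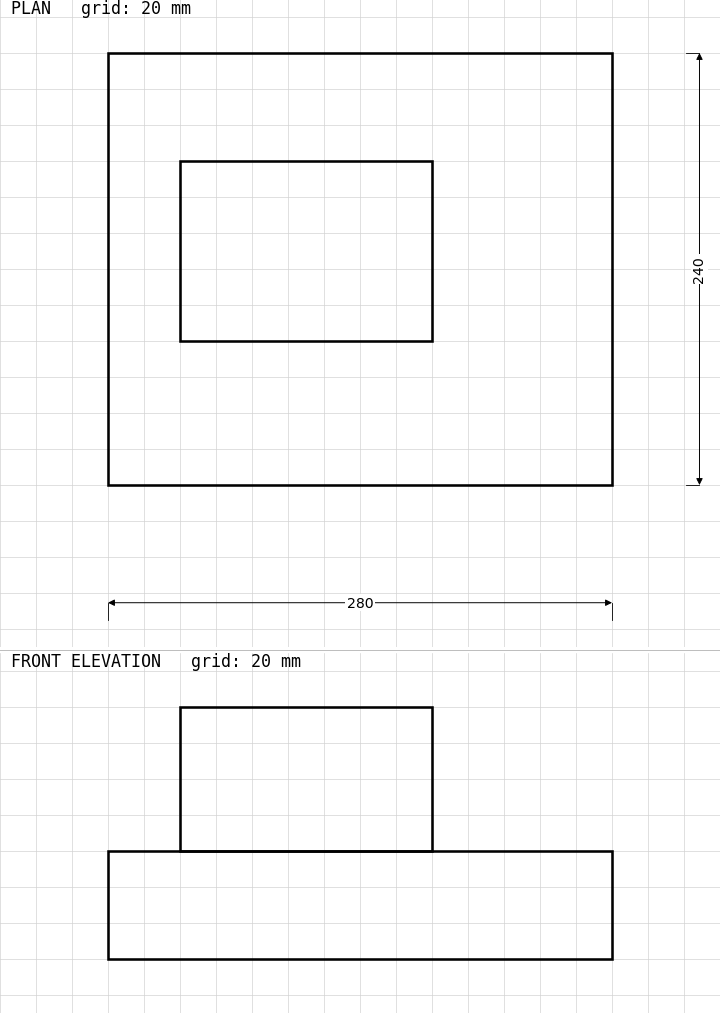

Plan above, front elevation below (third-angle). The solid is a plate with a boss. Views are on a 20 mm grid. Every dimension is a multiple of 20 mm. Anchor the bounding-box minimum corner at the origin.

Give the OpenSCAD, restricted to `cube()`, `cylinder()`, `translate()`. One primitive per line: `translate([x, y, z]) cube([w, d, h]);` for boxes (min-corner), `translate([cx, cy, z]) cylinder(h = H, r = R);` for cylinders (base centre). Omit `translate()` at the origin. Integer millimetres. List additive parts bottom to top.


cube([280, 240, 60]);
translate([40, 80, 60]) cube([140, 100, 80]);
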